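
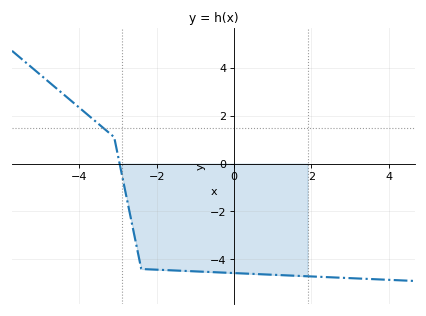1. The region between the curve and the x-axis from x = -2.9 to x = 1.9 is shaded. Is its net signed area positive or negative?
negative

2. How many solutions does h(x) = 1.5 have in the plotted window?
1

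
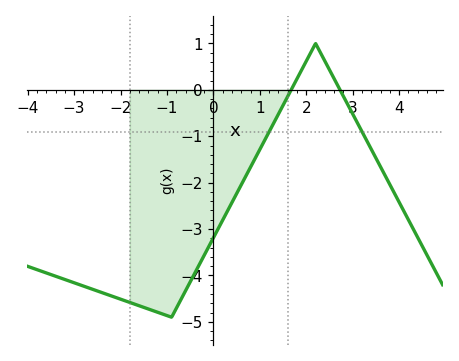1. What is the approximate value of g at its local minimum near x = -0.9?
-4.9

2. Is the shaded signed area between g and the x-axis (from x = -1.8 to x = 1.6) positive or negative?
negative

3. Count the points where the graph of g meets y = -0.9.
2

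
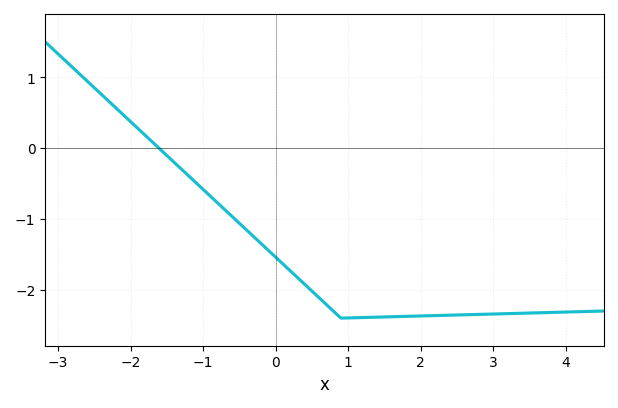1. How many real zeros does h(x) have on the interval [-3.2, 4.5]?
1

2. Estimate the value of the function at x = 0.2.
-1.73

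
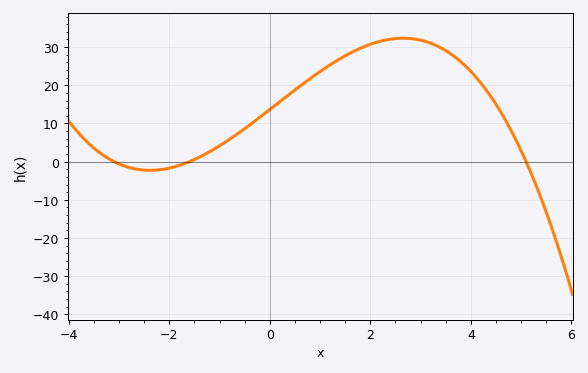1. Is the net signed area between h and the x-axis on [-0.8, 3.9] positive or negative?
positive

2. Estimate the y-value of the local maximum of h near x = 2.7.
32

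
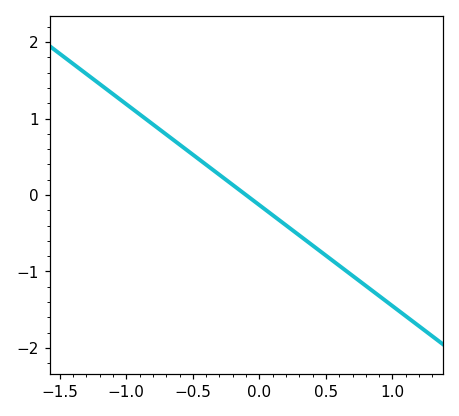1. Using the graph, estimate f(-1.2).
1.5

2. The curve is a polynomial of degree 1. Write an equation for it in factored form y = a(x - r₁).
y = -1.32(x + 0.1)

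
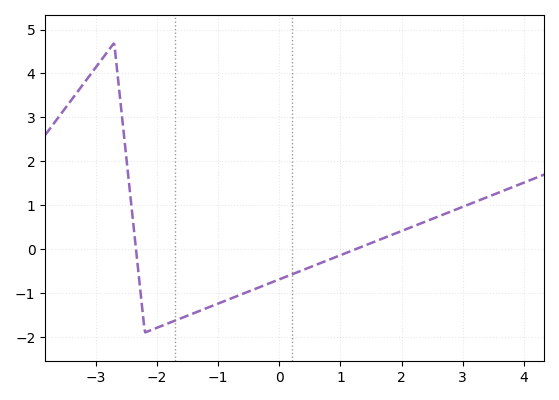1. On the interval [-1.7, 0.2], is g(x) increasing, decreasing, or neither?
increasing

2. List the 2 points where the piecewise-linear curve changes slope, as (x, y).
(-2.7, 4.7); (-2.2, -1.9)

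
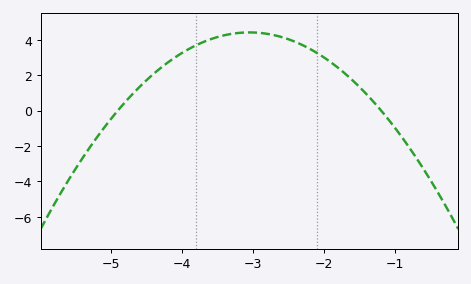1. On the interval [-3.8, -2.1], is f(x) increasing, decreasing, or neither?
neither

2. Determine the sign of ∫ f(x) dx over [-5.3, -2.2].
positive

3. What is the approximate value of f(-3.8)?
3.6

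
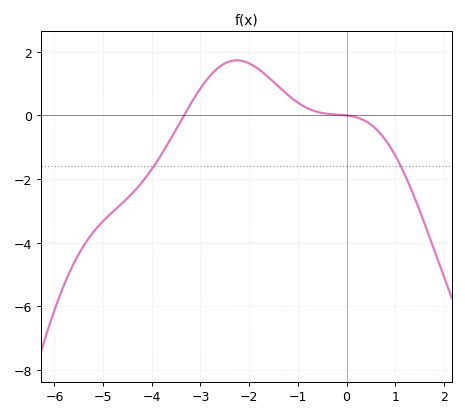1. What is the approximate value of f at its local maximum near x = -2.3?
1.8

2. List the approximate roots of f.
-3.4, 0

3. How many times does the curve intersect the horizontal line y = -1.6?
2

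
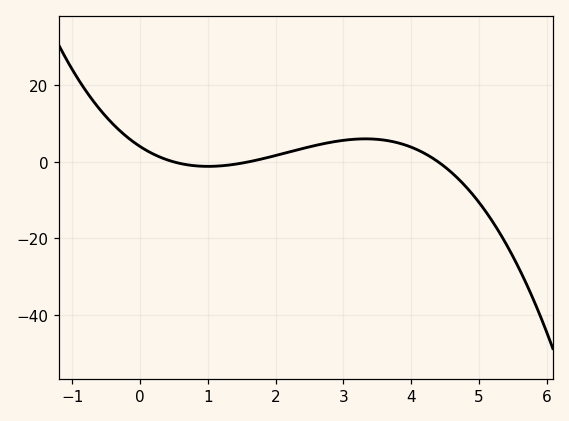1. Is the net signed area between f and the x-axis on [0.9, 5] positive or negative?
positive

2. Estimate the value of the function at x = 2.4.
4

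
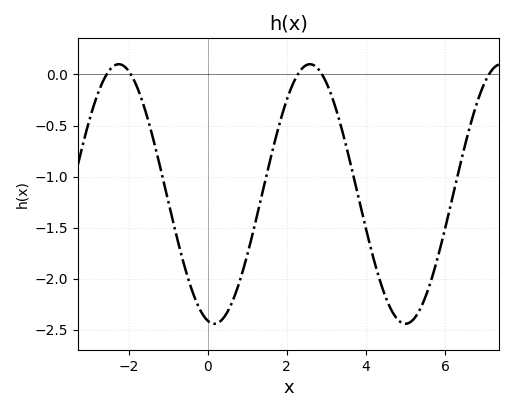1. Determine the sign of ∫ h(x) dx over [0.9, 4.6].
negative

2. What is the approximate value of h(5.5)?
-2.18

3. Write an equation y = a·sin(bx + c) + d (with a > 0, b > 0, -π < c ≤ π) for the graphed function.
y = 1.27sin(1.3x - 1.79) - 1.17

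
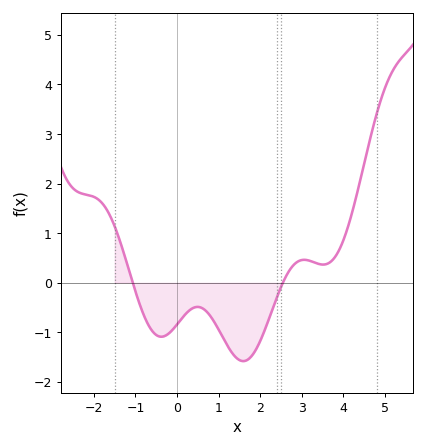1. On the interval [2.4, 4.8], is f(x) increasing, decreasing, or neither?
neither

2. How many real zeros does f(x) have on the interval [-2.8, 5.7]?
2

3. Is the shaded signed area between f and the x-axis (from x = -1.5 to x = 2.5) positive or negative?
negative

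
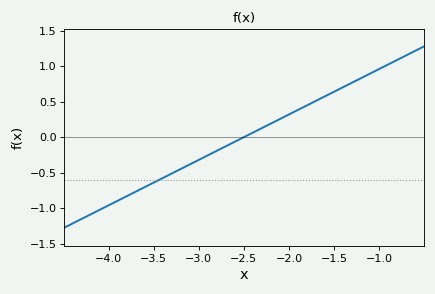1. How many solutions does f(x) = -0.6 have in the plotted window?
1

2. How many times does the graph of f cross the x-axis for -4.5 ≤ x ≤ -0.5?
1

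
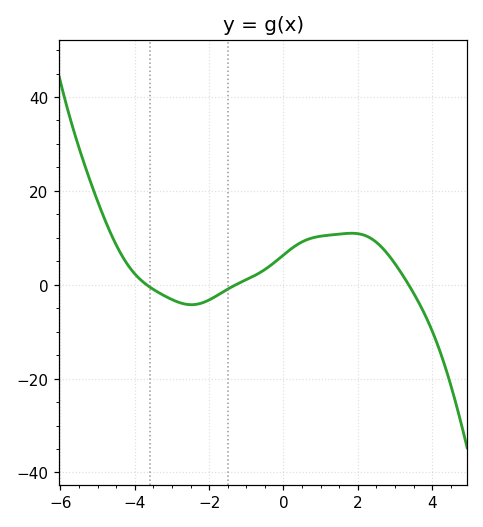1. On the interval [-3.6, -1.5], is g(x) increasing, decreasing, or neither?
neither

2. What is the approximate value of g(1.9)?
11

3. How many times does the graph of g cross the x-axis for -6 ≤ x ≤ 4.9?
3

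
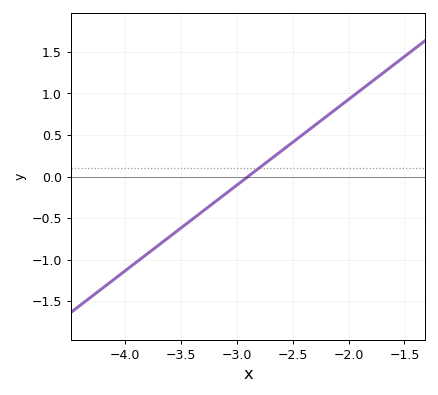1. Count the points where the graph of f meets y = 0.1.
1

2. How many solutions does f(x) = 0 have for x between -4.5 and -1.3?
1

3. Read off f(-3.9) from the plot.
-1.05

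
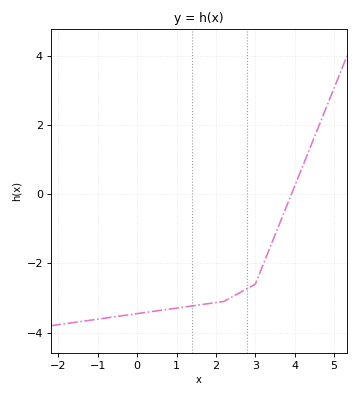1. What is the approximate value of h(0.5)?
-3.37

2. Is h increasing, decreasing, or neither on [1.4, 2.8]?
increasing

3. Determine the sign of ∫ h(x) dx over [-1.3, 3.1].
negative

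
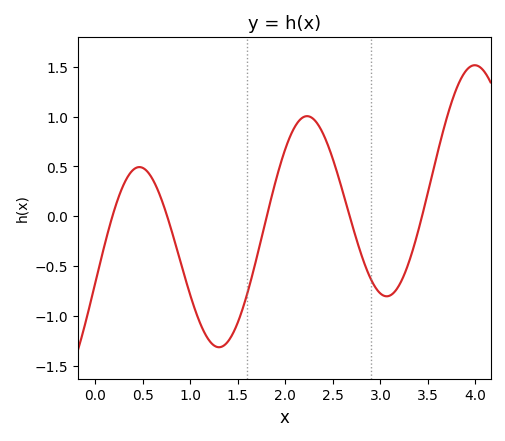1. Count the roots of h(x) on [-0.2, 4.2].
5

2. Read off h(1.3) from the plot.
-1.3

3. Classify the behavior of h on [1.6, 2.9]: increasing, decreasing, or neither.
neither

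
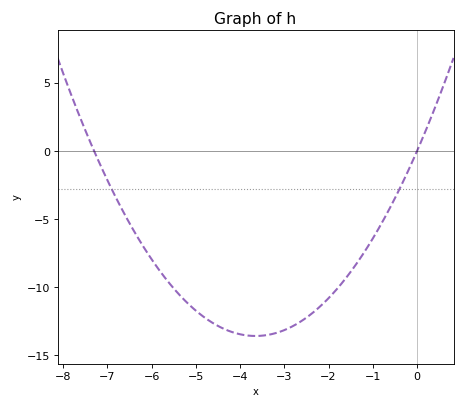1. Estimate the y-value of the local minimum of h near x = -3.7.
-13.5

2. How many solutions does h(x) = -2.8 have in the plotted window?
2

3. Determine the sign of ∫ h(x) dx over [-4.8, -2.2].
negative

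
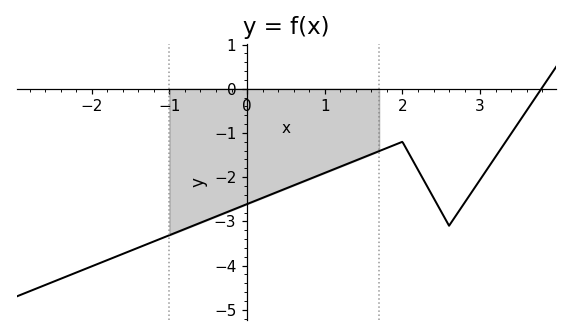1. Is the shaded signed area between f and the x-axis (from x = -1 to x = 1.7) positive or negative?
negative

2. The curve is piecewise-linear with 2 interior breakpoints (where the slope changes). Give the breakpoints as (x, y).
(2, -1.2); (2.6, -3.1)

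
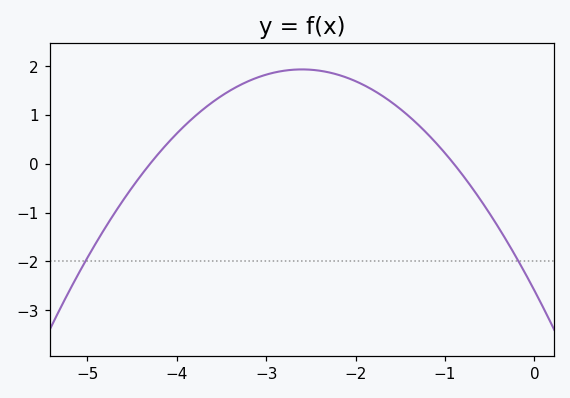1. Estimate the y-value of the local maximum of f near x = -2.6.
1.9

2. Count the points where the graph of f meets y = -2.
2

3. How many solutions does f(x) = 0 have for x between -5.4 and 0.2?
2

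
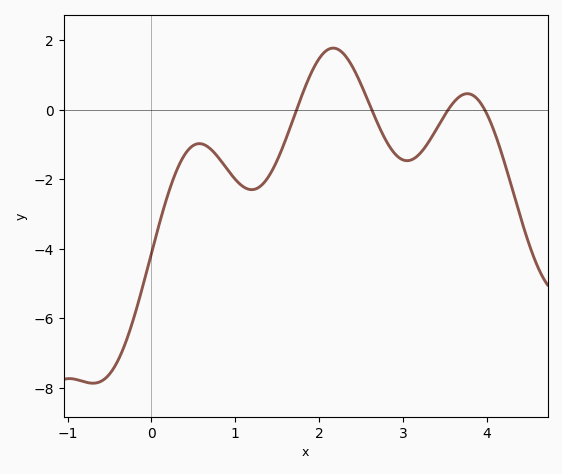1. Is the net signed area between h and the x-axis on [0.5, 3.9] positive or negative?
negative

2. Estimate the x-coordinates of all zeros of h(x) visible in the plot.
1.73, 2.63, 3.54, 3.97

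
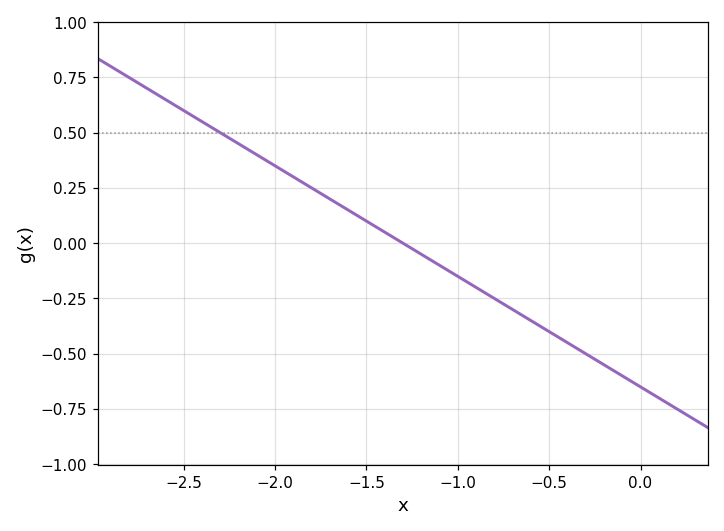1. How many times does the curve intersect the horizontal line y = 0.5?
1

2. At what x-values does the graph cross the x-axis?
-1.3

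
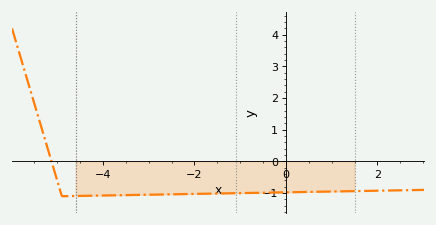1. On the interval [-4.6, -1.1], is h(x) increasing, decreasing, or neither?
increasing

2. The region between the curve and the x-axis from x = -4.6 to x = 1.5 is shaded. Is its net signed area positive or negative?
negative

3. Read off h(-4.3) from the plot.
-1.08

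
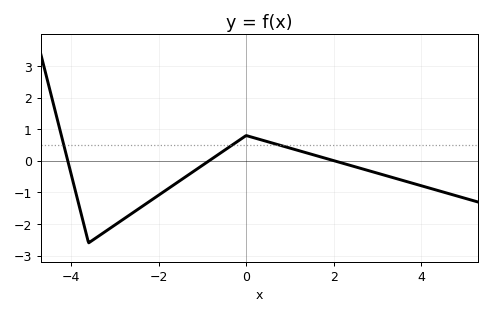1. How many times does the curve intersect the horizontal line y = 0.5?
3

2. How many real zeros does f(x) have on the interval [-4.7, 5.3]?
3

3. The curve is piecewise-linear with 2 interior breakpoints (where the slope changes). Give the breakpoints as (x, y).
(-3.6, -2.6); (0, 0.8)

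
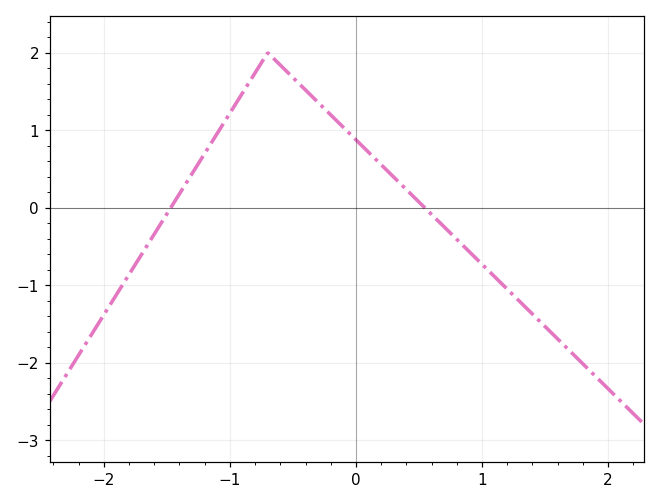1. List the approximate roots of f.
-1.5, 0.5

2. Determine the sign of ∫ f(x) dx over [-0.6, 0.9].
positive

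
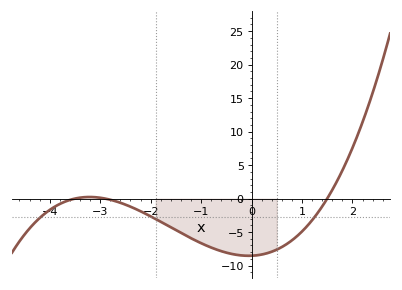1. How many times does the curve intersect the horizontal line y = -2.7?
3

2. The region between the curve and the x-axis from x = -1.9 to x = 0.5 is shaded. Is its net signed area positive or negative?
negative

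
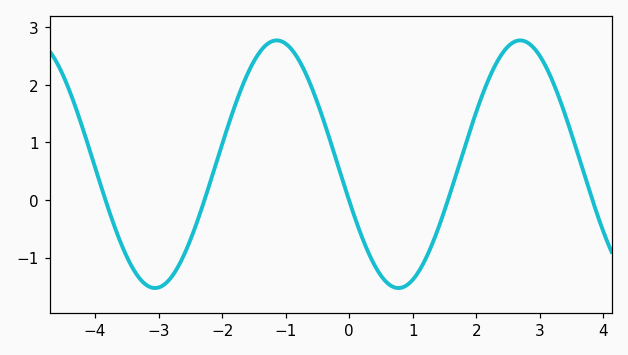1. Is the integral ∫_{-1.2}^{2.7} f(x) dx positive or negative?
positive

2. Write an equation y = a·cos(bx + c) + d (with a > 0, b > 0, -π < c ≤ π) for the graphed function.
y = 2.15cos(1.6x + 1.9) + 0.62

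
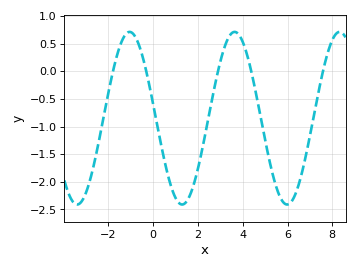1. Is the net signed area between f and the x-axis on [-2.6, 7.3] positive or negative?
negative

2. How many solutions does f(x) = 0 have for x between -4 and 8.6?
5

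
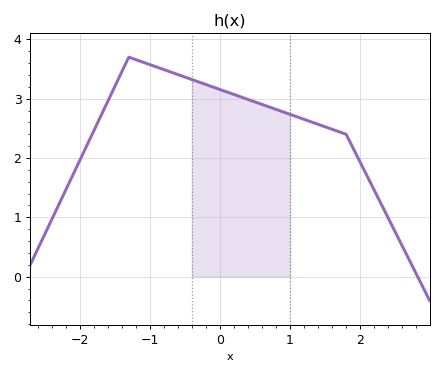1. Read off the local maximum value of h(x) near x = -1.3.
3.7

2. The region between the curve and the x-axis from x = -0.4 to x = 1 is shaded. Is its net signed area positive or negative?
positive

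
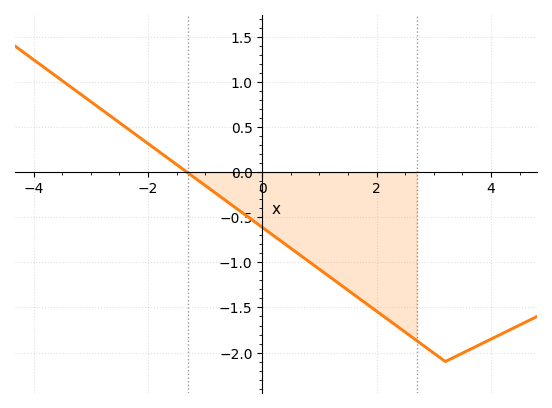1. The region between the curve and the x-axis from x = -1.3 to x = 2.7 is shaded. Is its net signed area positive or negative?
negative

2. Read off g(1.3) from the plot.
-1.22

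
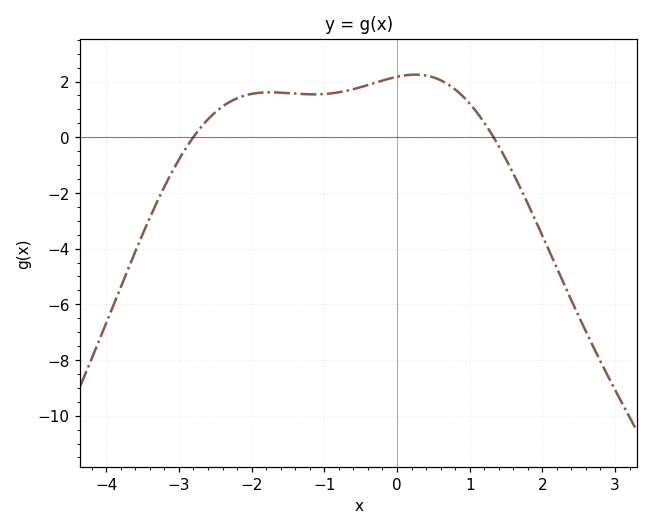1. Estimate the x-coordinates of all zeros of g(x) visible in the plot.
-2.8, 1.33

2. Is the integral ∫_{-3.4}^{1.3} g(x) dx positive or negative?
positive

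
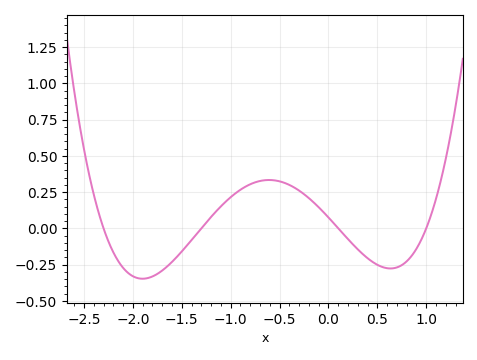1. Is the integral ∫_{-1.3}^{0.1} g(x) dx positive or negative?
positive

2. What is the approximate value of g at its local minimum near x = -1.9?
-0.34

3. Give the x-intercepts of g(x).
-2.3, -1.3, 0.1, 1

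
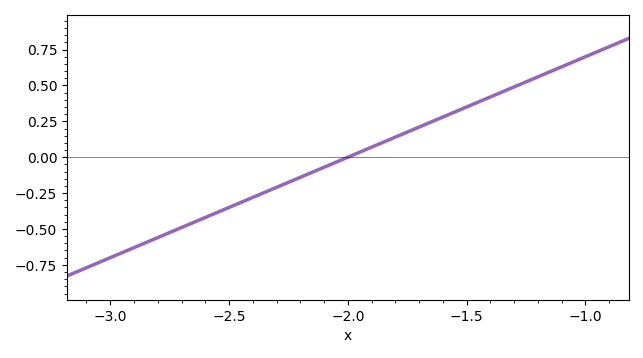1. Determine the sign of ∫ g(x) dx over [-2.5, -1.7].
negative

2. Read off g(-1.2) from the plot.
0.56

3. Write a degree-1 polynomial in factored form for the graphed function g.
y = 0.7(x + 2)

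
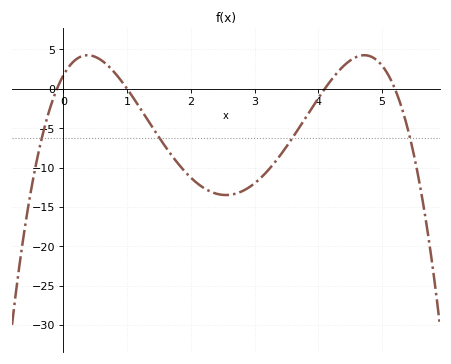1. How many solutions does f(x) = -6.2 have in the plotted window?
4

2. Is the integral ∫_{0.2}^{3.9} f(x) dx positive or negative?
negative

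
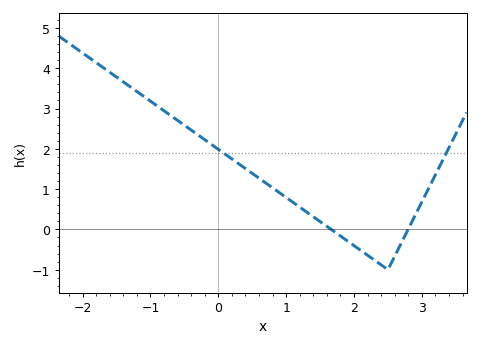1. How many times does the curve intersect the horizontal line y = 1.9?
2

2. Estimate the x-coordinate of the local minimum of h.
2.5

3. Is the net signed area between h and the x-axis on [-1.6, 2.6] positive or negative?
positive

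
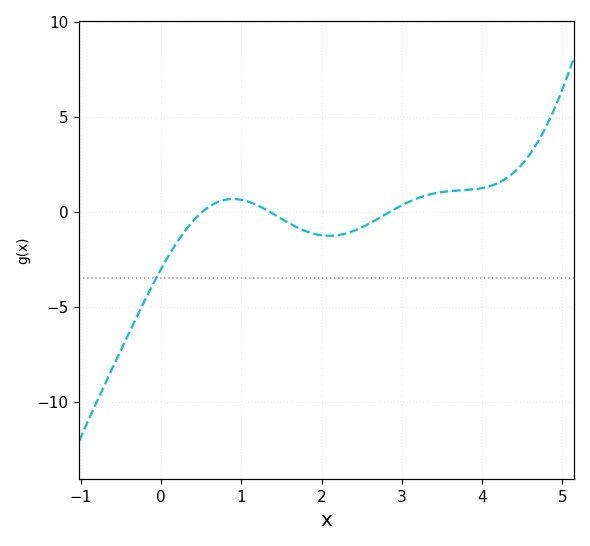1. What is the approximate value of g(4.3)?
2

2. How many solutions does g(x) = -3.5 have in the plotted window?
1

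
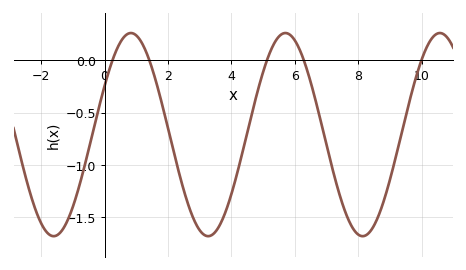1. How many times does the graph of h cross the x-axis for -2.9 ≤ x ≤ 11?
5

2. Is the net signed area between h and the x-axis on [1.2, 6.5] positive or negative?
negative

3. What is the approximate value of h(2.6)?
-1.34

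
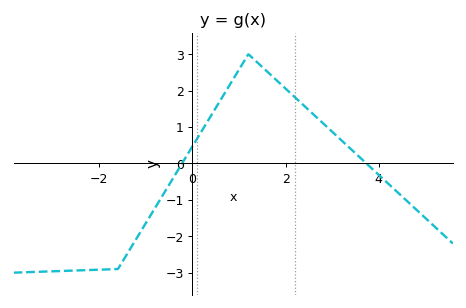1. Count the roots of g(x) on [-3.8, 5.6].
2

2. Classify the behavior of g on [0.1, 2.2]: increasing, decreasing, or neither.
neither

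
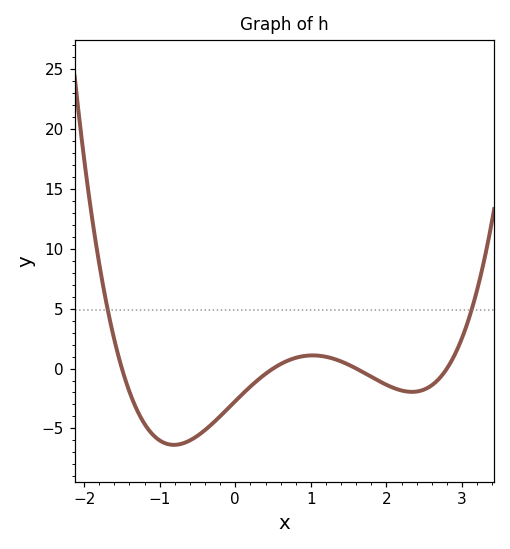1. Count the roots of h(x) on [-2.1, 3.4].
4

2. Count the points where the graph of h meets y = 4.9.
2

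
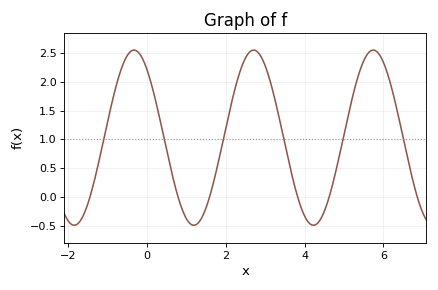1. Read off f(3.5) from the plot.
0.921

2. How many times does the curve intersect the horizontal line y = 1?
6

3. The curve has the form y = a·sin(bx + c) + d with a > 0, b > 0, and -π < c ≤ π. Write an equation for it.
y = 1.52sin(2.07x + 2.25) + 1.03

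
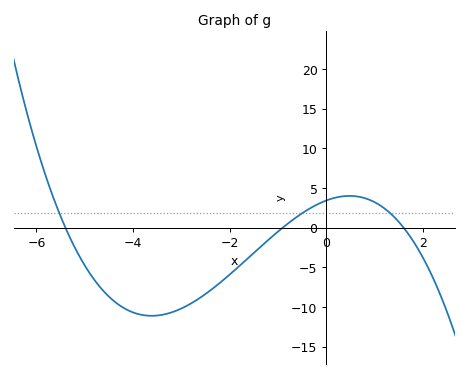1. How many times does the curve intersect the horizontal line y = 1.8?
3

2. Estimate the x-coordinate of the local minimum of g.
-3.6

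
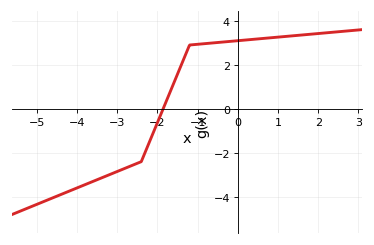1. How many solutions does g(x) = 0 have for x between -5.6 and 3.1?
1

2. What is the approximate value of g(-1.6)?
1.13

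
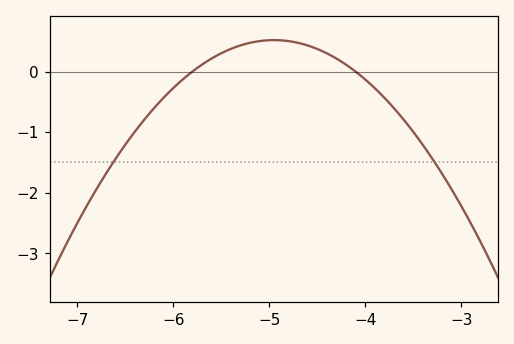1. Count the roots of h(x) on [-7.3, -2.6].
2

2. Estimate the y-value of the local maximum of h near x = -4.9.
0.5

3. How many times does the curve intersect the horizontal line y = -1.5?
2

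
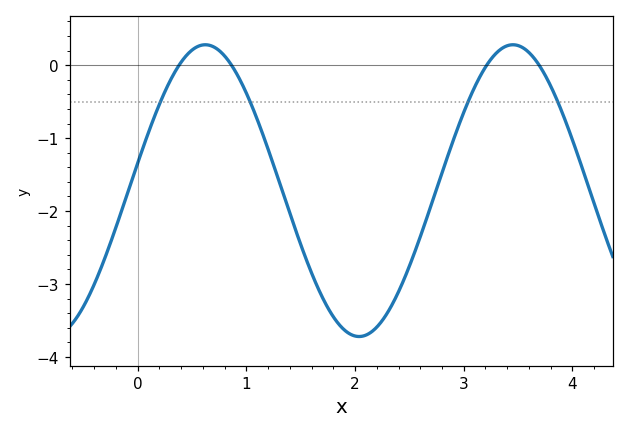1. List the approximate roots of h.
0.381, 0.864, 3.21, 3.69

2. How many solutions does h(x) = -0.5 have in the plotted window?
4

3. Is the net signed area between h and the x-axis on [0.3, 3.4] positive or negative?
negative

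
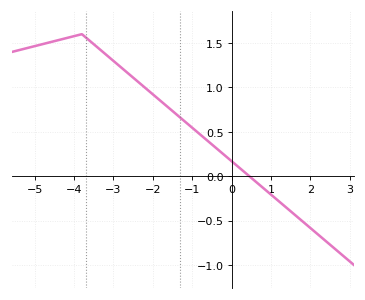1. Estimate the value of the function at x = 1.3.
-0.32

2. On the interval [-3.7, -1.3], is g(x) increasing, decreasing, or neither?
decreasing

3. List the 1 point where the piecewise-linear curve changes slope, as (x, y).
(-3.8, 1.6)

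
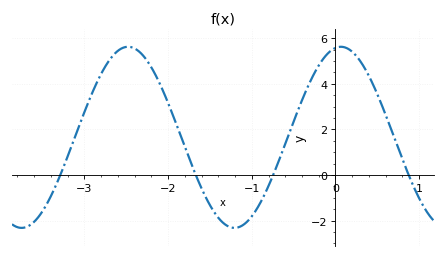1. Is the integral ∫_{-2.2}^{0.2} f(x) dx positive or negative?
positive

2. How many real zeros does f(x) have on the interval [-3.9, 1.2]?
4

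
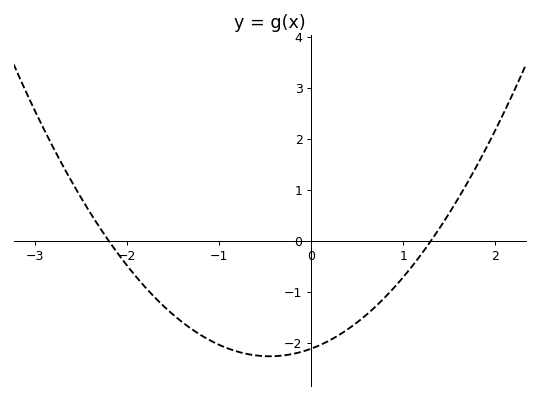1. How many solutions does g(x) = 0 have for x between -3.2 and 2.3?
2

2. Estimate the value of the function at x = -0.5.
-2.3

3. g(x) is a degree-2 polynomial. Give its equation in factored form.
y = 0.74(x + 2.2)(x - 1.3)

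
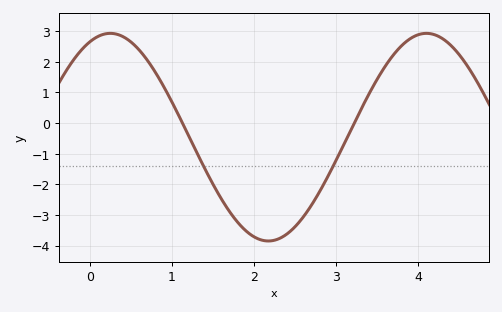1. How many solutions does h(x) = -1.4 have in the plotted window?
2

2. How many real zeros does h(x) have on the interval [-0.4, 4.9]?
2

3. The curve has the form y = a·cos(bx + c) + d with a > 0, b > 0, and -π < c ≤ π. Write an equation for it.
y = 3.39cos(1.63x - 0.402) - 0.46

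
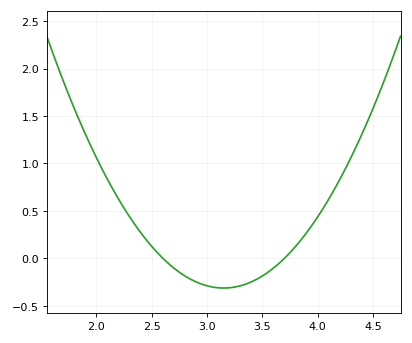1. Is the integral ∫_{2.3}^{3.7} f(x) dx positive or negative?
negative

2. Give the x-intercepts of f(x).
2.6, 3.7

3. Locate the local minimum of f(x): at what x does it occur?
3.15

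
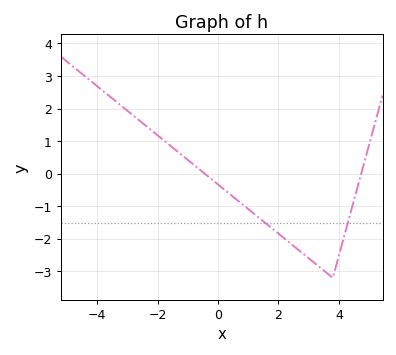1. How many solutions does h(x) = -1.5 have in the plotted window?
2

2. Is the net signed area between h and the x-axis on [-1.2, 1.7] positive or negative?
negative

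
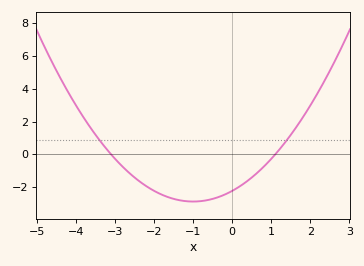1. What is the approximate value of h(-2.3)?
-1.77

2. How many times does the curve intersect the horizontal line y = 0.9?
2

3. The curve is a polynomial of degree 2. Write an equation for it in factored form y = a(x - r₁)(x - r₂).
y = 0.65(x + 3.1)(x - 1.1)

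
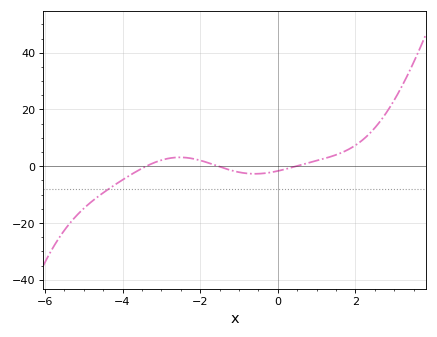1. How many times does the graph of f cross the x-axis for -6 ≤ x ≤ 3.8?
3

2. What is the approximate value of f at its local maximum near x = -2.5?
3.13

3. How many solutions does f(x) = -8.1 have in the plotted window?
1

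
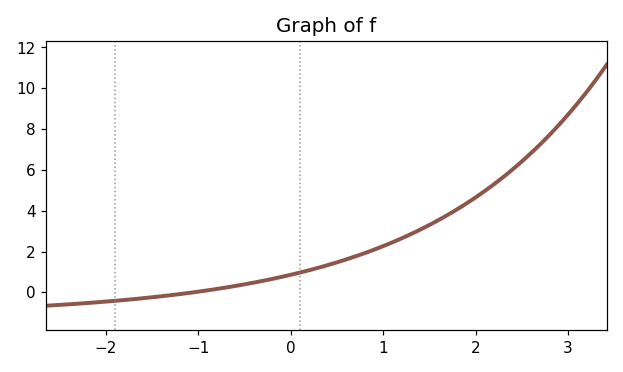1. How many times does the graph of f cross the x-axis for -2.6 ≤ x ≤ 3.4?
1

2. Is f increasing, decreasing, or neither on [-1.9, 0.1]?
increasing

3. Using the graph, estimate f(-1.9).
-0.4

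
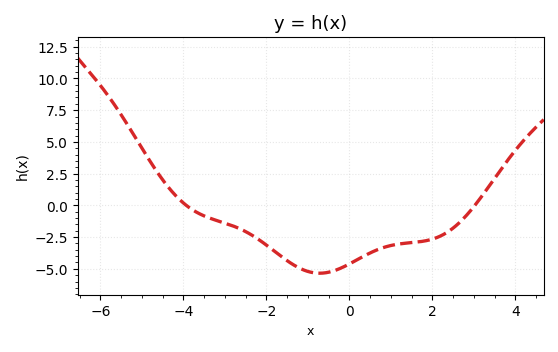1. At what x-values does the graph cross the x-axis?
-3.93, 3.02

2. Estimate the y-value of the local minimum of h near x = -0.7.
-5.34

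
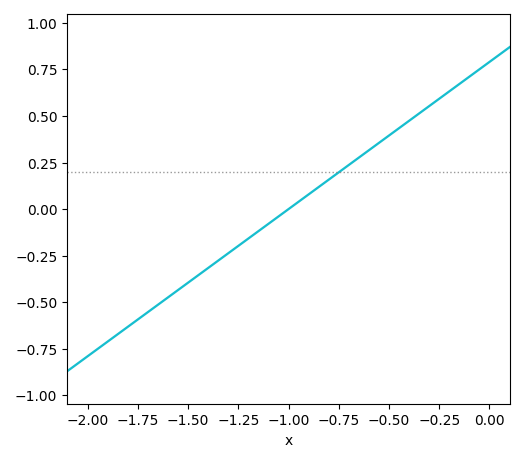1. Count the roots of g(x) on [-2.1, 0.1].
1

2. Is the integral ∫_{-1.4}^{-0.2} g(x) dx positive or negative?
positive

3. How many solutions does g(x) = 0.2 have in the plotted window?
1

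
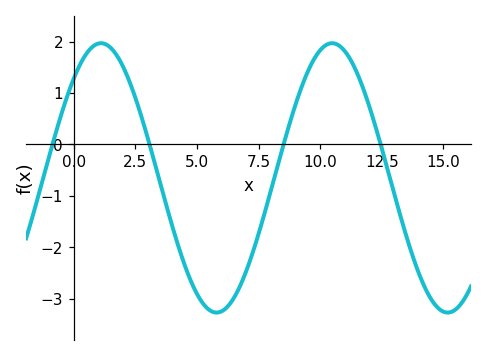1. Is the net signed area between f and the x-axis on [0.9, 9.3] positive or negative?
negative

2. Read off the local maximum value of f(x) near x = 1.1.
1.97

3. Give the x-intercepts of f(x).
-0.866, 3.07, 8.51, 12.5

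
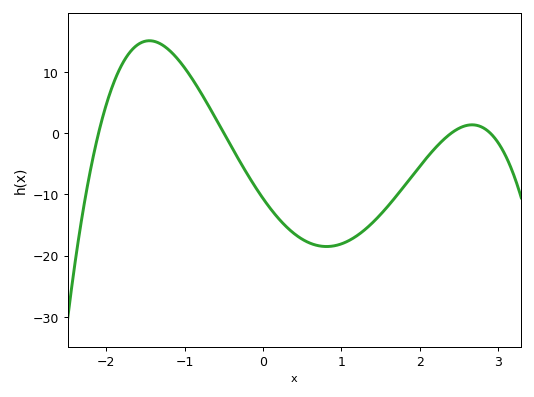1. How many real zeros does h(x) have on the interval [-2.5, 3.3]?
4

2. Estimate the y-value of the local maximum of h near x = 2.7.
1.37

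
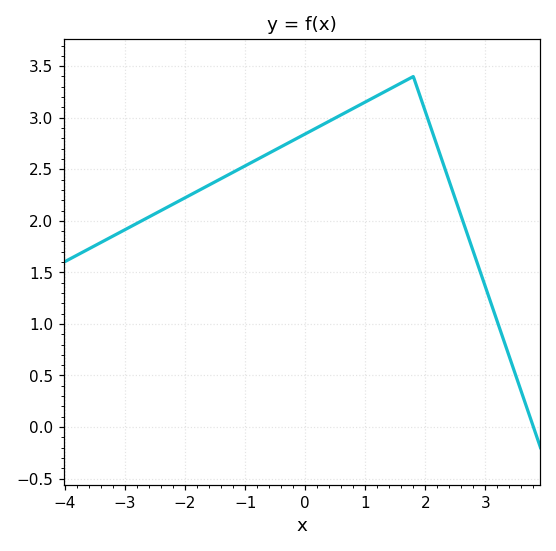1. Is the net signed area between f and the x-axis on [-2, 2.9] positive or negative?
positive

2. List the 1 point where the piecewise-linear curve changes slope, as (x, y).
(1.8, 3.4)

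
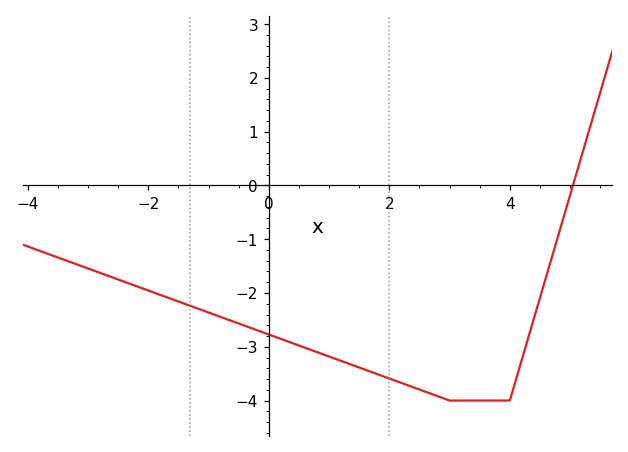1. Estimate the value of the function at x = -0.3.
-2.65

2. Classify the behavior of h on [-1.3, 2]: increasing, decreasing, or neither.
decreasing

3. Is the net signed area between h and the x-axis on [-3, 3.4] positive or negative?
negative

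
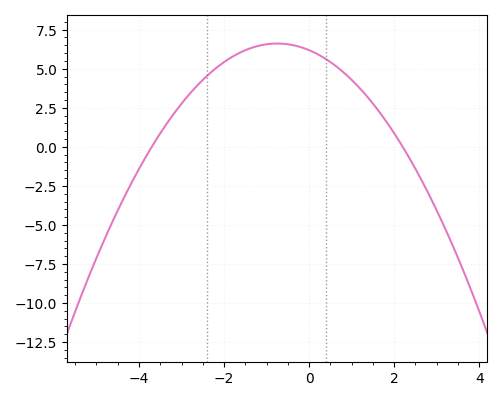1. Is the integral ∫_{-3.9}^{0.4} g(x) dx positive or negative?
positive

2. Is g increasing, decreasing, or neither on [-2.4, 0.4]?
neither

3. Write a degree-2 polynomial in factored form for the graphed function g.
y = -0.76(x + 3.7)(x - 2.2)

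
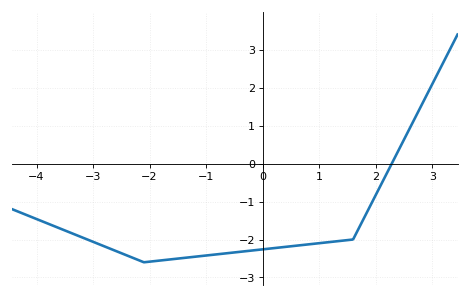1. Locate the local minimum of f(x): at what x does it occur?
-2.2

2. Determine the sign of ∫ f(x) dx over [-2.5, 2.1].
negative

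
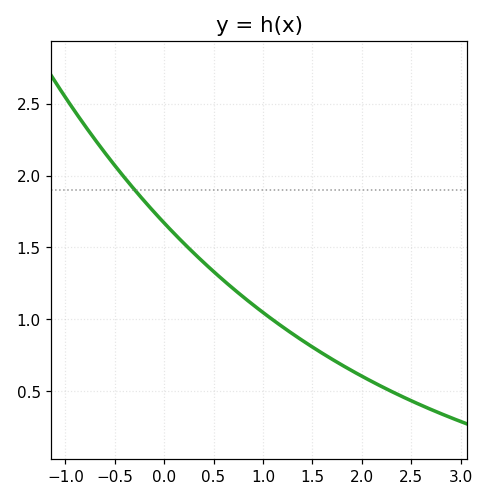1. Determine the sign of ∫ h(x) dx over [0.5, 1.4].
positive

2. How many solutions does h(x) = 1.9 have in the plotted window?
1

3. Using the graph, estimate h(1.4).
0.85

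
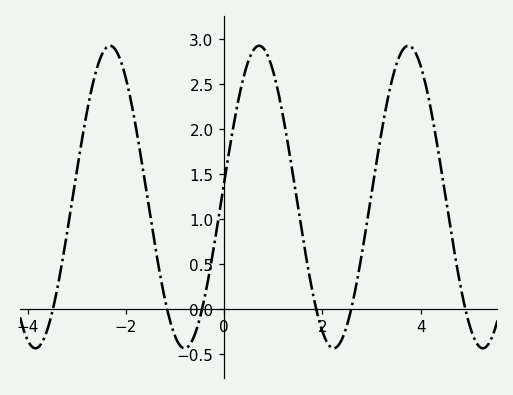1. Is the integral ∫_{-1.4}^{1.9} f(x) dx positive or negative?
positive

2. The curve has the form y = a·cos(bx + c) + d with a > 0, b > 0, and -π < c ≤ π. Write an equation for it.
y = 1.68cos(2.07x - 1.47) + 1.24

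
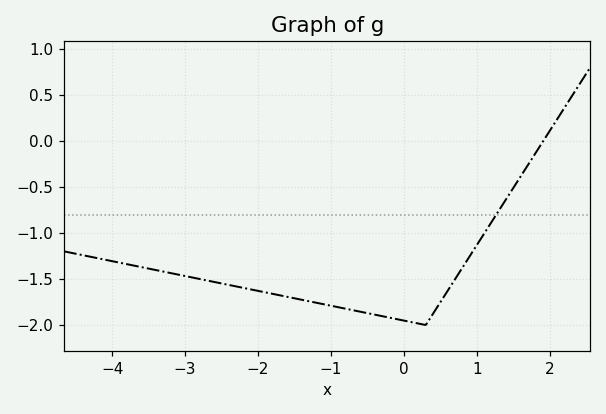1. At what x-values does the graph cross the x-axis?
1.9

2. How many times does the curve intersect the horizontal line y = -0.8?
1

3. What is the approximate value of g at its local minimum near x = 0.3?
-2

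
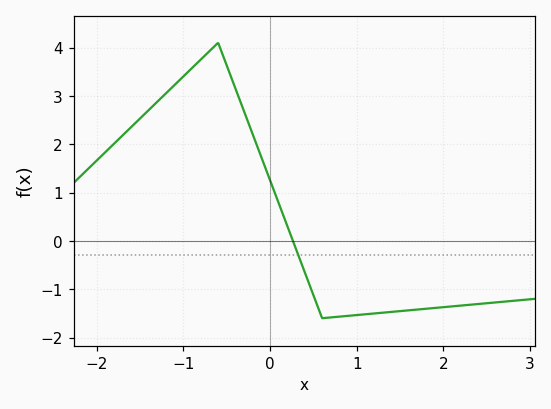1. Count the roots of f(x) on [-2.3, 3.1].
1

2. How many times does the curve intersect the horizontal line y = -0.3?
1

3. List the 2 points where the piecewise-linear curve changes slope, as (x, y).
(-0.6, 4.1); (0.6, -1.6)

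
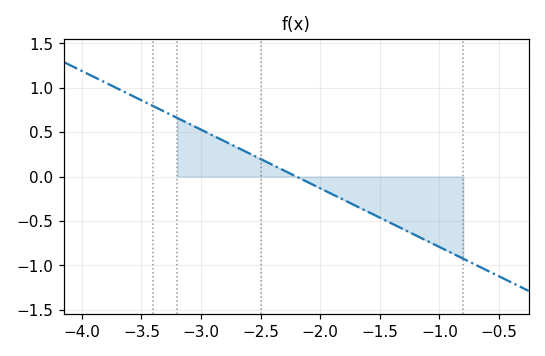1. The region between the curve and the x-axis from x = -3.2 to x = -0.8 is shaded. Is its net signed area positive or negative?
negative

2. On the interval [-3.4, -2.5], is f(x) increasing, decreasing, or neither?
decreasing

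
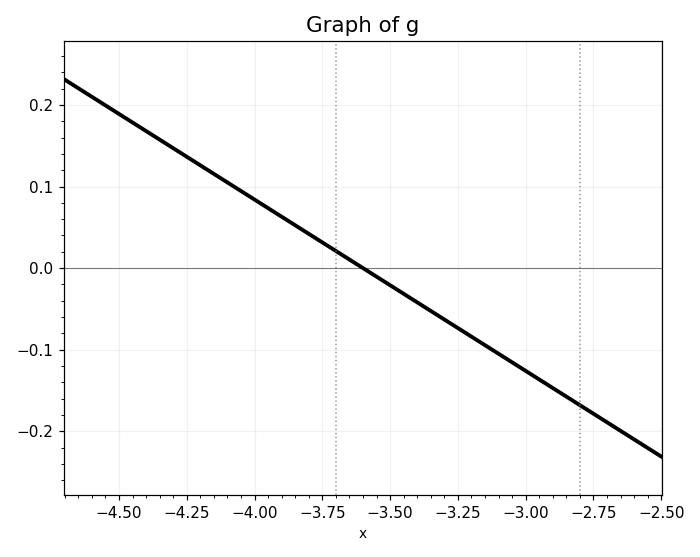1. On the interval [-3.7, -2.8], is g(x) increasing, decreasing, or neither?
decreasing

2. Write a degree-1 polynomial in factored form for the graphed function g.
y = -0.21(x + 3.6)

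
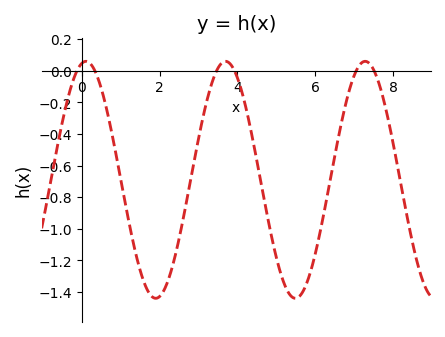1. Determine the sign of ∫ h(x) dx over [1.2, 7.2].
negative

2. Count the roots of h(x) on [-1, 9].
6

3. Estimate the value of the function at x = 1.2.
-0.94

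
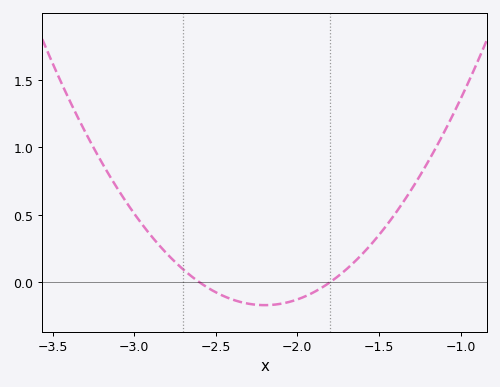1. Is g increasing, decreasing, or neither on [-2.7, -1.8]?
neither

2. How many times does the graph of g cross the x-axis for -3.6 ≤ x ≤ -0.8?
2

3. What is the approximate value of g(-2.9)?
0.35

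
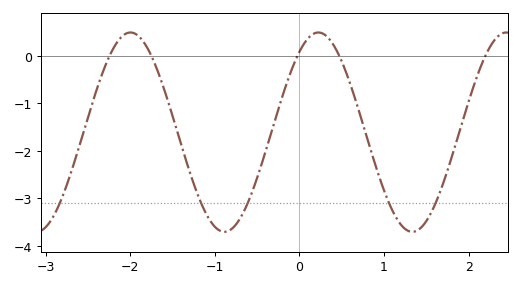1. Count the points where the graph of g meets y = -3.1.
5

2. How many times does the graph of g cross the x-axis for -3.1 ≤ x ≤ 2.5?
5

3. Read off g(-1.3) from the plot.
-2.4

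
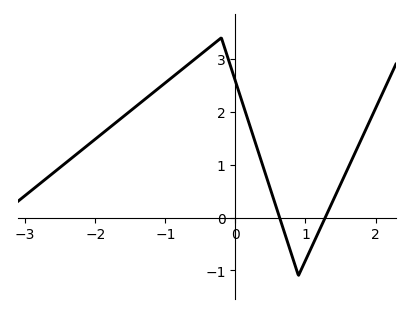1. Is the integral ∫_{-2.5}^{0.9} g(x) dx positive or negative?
positive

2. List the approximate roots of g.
0.631, 1.28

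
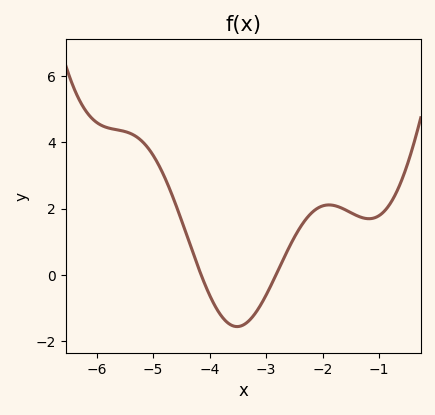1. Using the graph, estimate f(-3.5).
-1.56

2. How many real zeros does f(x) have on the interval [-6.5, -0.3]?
2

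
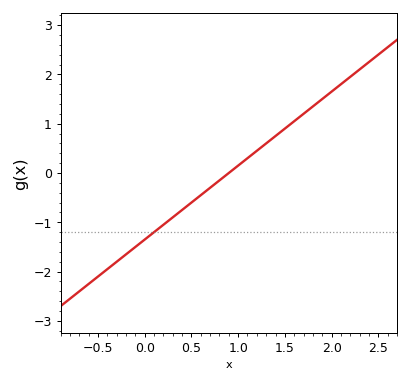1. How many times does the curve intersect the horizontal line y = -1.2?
1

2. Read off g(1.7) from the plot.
1.2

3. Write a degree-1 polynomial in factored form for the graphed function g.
y = 1.5(x - 0.9)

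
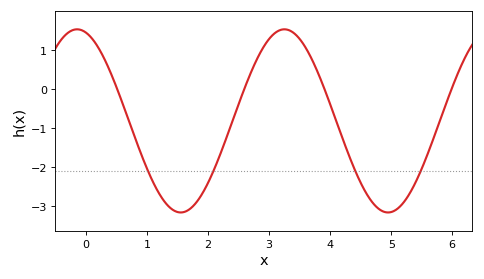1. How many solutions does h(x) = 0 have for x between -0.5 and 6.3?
4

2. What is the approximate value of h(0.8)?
-1.2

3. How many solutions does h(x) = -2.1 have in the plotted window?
4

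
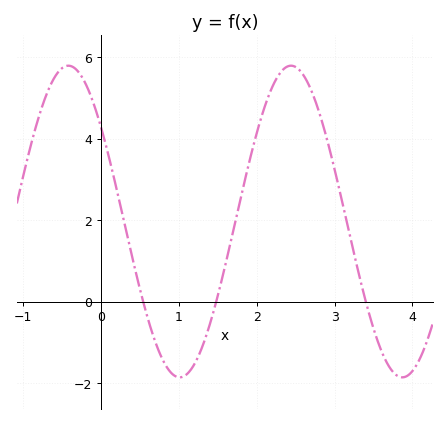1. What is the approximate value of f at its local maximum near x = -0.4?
5.79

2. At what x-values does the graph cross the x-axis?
0.546, 1.48, 3.4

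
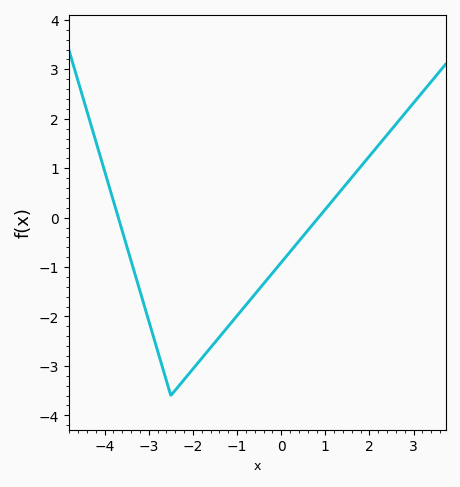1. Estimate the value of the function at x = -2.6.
-3.3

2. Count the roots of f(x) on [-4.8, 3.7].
2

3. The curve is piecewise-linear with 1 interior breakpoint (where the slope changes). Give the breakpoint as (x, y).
(-2.5, -3.6)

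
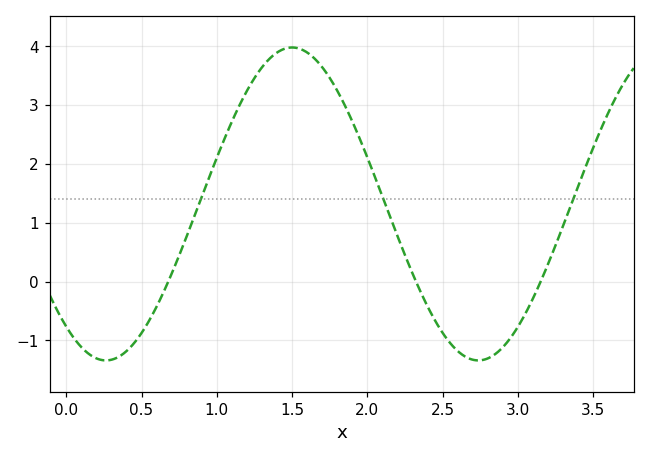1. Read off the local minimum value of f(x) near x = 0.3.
-1.3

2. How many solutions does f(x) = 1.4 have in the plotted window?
3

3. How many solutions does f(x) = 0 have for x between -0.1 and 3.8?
3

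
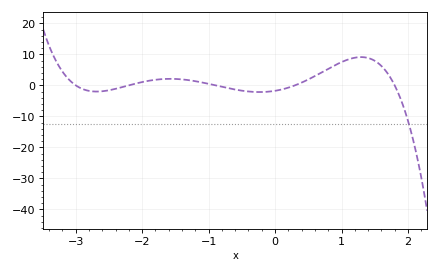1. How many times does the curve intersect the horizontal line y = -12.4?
1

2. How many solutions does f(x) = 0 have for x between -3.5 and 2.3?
5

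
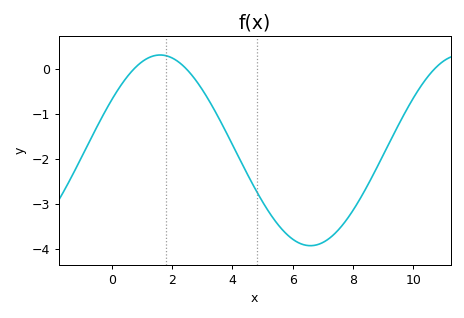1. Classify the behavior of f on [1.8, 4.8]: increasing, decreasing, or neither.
decreasing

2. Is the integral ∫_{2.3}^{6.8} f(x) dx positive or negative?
negative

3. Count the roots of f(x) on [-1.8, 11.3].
3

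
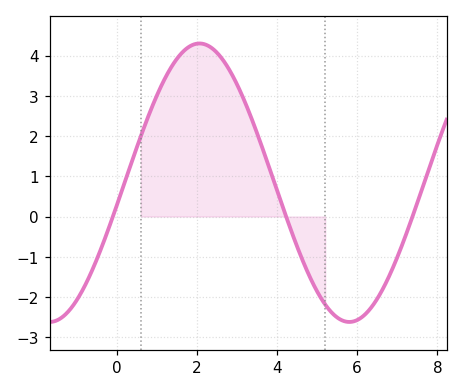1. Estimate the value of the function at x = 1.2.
3.43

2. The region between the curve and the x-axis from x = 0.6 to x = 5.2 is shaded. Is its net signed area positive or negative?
positive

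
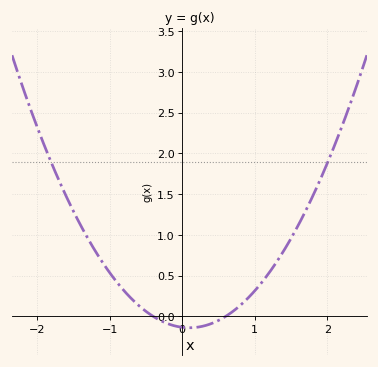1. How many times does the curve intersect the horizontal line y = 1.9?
2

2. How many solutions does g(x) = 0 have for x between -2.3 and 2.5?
2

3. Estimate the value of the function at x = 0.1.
-0.14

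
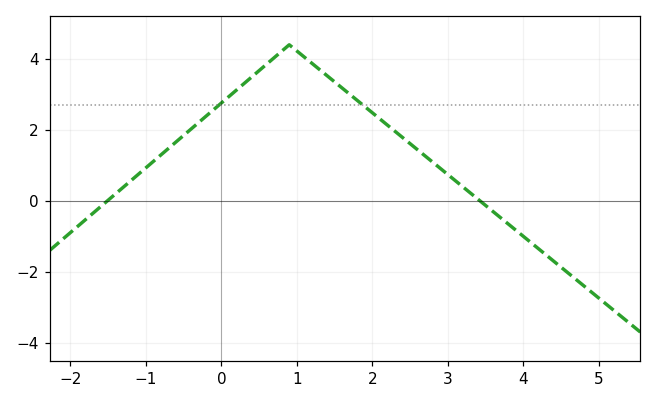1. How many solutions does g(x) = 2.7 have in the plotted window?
2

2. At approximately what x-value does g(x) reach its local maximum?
0.898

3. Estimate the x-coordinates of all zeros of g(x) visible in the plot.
-1.51, 3.43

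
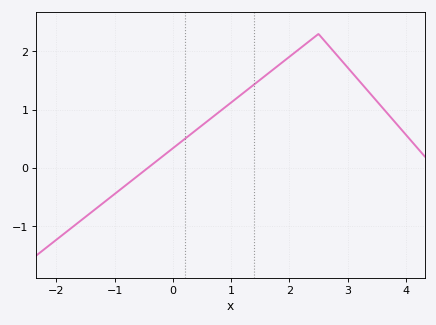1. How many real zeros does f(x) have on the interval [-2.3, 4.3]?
1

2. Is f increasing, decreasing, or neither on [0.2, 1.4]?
increasing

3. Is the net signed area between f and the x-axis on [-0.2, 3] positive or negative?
positive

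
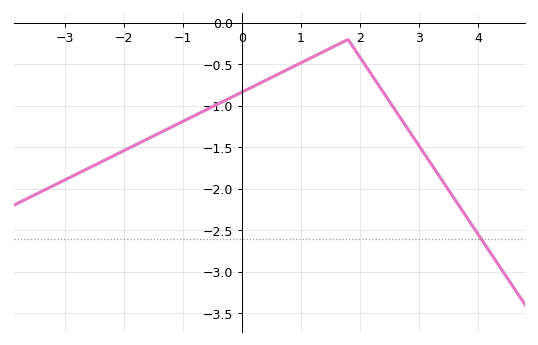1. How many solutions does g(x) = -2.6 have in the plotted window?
1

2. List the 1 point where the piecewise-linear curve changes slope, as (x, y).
(1.8, -0.2)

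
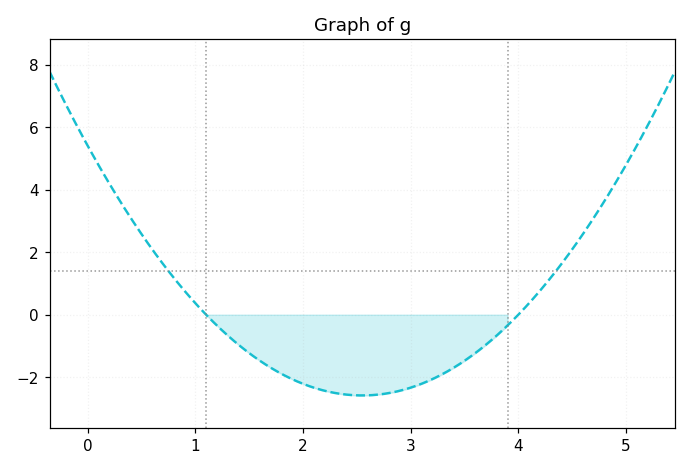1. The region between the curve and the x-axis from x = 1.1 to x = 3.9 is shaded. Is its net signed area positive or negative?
negative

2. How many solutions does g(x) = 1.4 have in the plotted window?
2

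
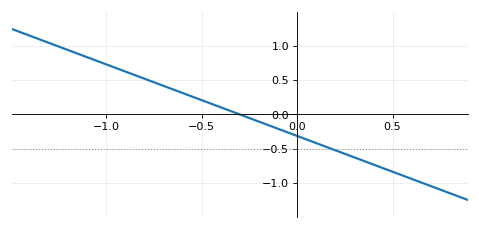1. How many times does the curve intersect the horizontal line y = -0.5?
1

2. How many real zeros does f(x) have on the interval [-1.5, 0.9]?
1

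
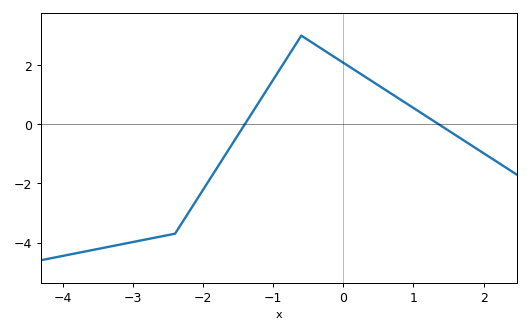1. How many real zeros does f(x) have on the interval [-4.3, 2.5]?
2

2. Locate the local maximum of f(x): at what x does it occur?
-0.6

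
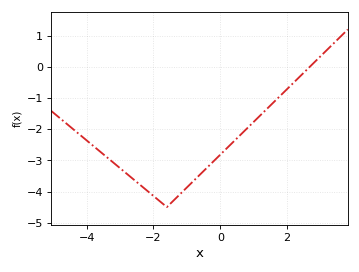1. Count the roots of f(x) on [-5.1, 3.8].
1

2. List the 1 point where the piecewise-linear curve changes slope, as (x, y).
(-1.6, -4.5)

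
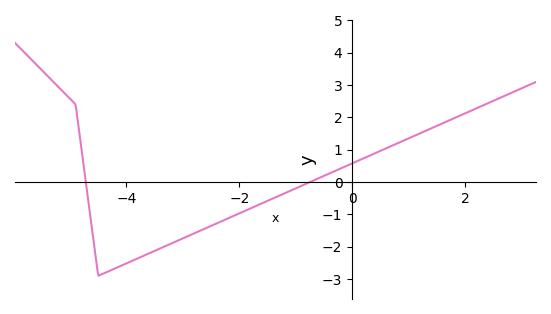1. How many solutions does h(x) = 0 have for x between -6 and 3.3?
2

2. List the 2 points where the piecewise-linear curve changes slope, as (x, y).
(-4.9, 2.4); (-4.5, -2.9)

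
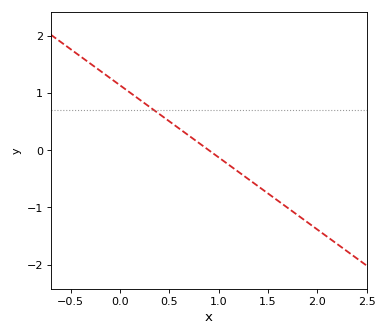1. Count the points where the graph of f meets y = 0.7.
1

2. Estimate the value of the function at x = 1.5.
-0.756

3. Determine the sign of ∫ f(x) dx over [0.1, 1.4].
positive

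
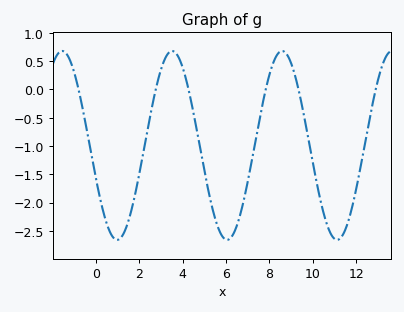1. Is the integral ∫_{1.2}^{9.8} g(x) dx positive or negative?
negative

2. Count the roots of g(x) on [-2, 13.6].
6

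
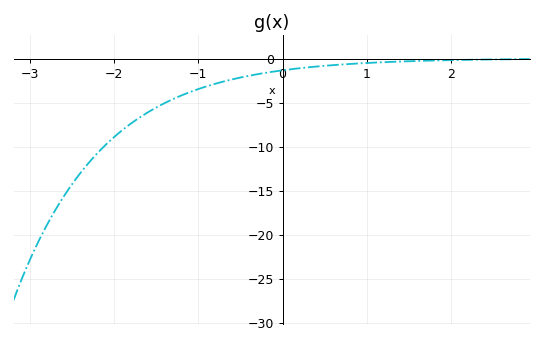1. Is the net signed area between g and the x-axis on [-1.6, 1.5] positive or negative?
negative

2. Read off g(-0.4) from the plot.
-1.91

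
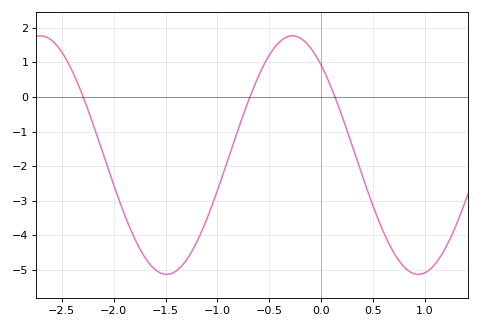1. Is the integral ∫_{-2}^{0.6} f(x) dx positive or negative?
negative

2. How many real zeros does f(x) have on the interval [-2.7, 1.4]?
3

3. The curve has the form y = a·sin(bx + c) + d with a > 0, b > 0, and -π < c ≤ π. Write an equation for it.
y = 3.45sin(2.6x + 2.3) - 1.68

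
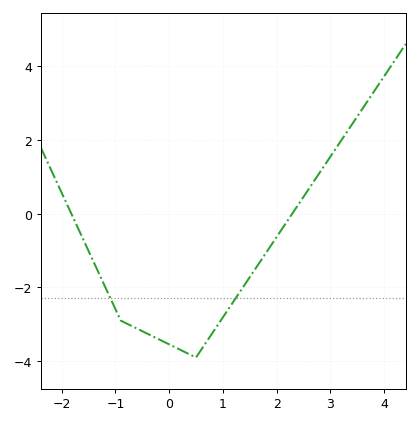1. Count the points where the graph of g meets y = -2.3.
2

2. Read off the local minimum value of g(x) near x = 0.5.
-3.9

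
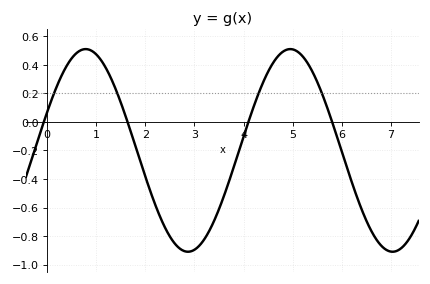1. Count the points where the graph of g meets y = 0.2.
4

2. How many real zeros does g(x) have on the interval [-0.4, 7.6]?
4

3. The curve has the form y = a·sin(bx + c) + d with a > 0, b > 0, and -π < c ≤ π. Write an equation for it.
y = 0.71sin(1.5x + 0.38) - 0.2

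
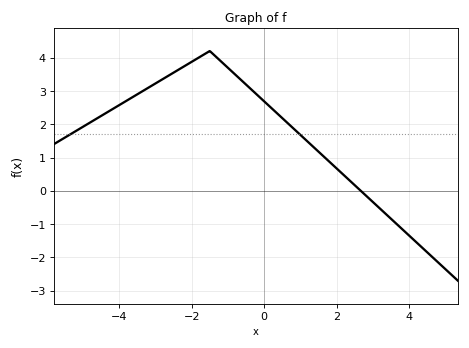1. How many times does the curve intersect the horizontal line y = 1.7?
2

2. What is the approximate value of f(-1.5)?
4.2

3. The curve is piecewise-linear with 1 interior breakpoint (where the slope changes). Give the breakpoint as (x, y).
(-1.5, 4.2)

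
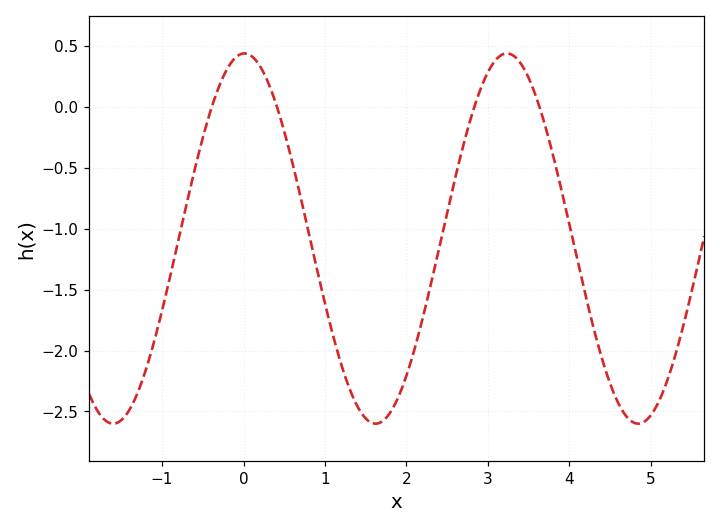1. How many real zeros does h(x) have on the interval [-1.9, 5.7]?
4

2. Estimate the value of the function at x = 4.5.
-2.25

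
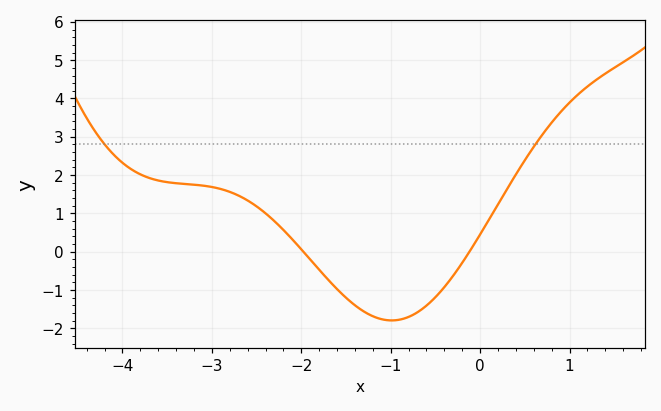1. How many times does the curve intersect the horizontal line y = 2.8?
2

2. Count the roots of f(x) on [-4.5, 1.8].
2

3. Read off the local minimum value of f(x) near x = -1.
-1.79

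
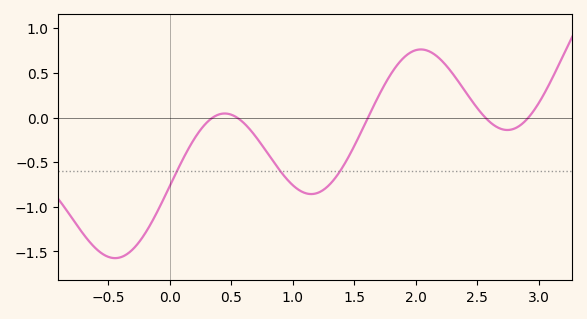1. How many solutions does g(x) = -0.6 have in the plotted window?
3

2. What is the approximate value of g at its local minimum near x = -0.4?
-1.55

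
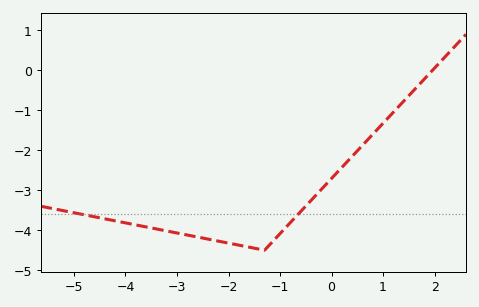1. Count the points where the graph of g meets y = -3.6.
2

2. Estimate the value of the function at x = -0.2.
-3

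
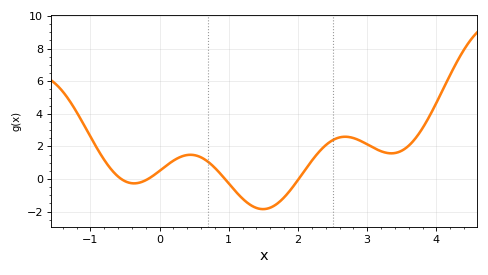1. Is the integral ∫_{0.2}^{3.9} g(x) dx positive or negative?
positive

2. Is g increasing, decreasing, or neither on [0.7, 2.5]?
neither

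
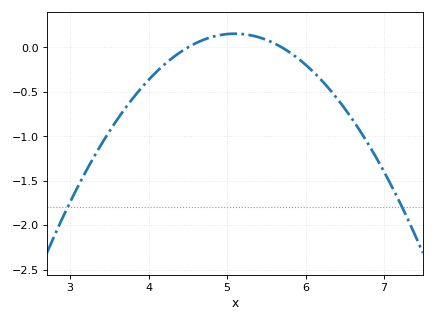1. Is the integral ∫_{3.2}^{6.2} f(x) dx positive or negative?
negative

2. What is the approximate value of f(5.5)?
0.086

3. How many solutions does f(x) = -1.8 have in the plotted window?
2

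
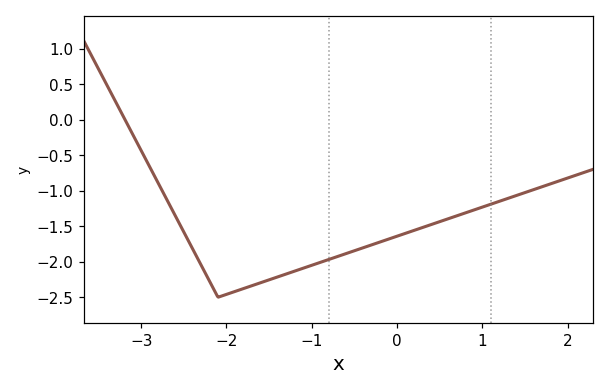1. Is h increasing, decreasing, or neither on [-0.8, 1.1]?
increasing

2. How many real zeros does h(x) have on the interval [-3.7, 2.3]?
1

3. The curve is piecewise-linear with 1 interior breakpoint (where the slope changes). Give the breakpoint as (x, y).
(-2.1, -2.5)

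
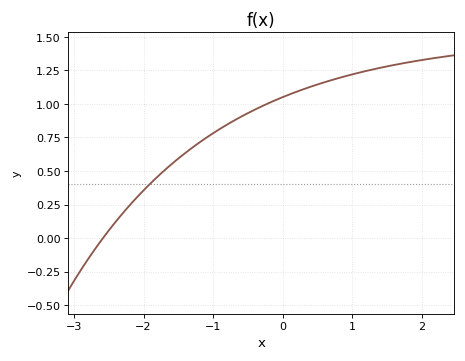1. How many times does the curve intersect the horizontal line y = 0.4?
1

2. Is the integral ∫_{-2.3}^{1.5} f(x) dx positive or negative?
positive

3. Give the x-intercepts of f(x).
-2.6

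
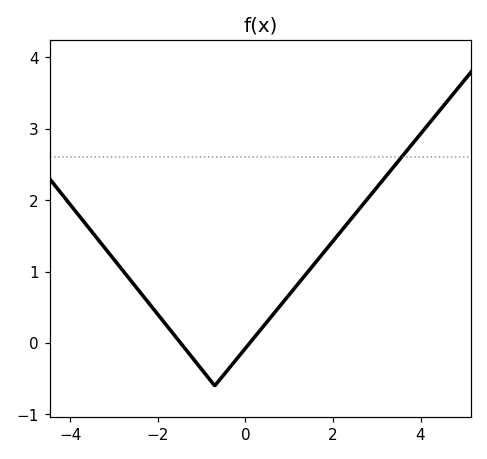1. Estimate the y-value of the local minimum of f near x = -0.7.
-0.599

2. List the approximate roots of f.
-1.48, 0.1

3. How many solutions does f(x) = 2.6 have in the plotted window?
1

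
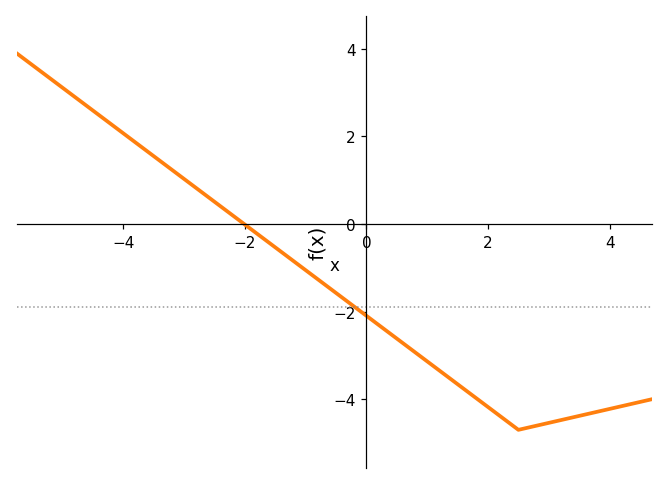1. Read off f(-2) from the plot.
0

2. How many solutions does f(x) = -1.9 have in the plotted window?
1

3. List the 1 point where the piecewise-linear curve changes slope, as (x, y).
(2.5, -4.7)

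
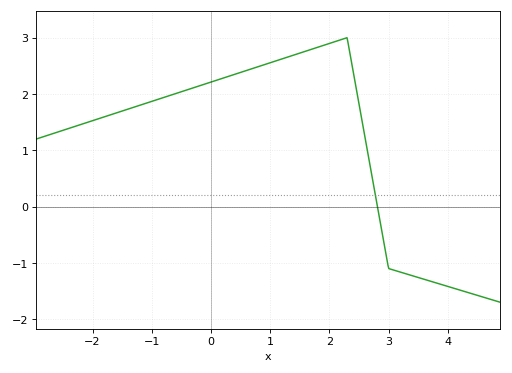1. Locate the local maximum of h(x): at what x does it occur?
2.2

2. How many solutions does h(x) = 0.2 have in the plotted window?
1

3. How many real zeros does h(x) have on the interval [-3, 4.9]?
1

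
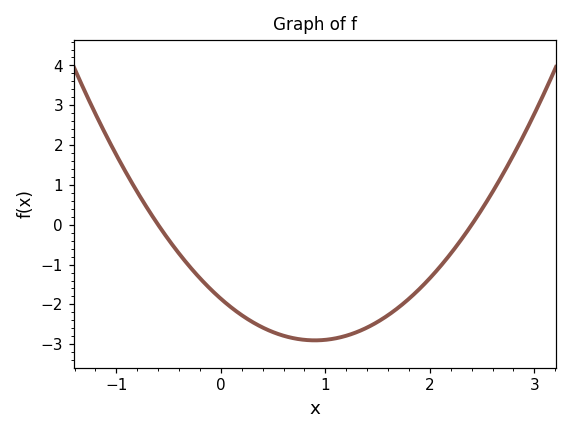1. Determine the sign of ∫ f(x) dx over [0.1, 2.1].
negative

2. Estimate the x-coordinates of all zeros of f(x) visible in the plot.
-0.6, 2.4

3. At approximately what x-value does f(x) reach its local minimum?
0.9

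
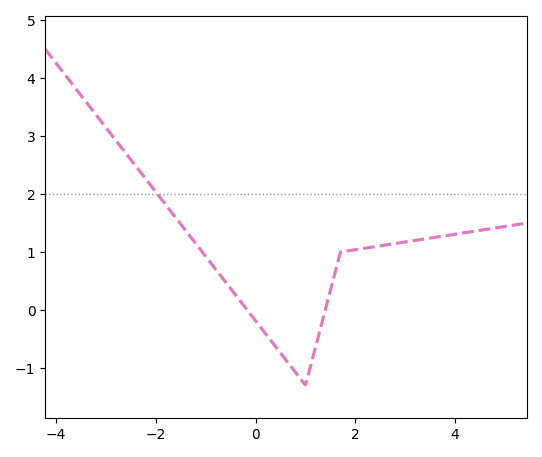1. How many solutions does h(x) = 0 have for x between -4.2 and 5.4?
2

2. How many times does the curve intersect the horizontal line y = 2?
1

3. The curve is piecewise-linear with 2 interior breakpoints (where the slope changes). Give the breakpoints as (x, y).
(1, -1.3); (1.7, 1)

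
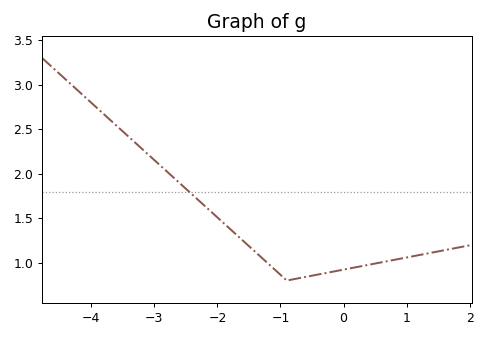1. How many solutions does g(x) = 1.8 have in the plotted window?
1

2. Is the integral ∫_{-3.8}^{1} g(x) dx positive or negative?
positive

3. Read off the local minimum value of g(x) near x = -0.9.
0.8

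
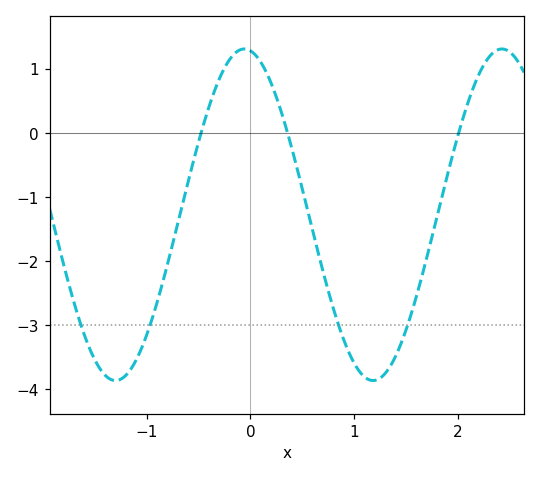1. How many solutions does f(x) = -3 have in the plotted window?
4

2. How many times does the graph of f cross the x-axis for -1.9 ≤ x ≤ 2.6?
3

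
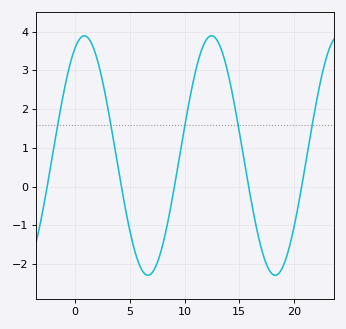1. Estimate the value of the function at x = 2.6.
2.6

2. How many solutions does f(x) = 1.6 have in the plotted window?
5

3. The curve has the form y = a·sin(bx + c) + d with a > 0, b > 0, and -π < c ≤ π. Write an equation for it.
y = 3.09sin(0.54x + 1.1) + 0.8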